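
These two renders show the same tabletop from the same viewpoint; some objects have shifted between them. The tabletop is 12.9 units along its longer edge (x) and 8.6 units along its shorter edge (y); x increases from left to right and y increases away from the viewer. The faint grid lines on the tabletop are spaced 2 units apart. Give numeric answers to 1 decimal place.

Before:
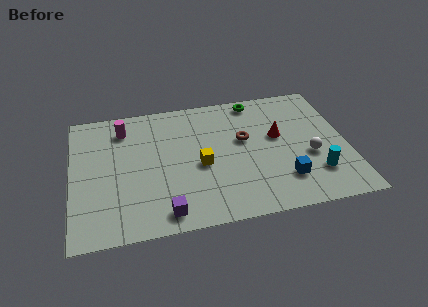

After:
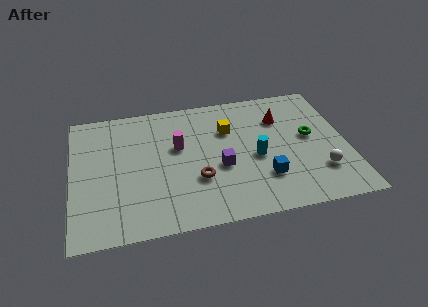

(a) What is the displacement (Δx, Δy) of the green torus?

(2.4, -3.0)

The green torus started near (8.8, 7.7) and ended near (11.2, 4.7).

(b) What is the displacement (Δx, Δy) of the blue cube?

(-0.9, 0.3)

The blue cube was at about (9.8, 2.1) and moved to about (8.9, 2.4).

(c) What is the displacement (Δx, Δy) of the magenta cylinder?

(2.5, -1.7)

The magenta cylinder started near (2.5, 6.9) and ended near (5.0, 5.2).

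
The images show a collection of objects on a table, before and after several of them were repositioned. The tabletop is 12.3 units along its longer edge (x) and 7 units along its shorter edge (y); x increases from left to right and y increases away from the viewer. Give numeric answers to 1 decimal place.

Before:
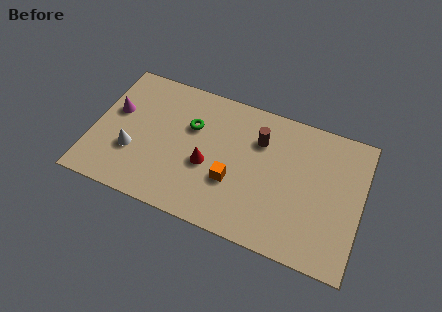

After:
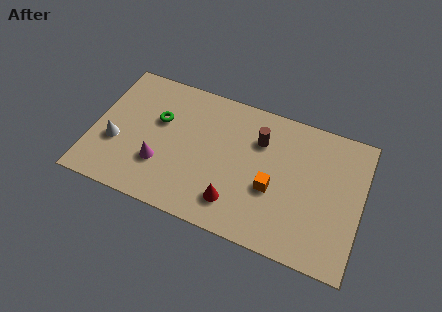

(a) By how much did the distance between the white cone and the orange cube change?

+2.6

Before: roughly 4.6 units apart; after: 7.2. That's 2.6 units further apart.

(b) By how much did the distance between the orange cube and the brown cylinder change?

-0.4

Before: roughly 2.7 units apart; after: 2.3. That's 0.4 units closer together.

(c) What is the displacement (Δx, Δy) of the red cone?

(1.4, -1.4)

From the two frames, the red cone sits at roughly (5.3, 2.9) before and (6.7, 1.5) after.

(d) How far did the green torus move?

1.5

The green torus moved from about (4.4, 4.6) to (2.9, 4.4), a distance of √(1.5² + 0.2²) ≈ 1.5.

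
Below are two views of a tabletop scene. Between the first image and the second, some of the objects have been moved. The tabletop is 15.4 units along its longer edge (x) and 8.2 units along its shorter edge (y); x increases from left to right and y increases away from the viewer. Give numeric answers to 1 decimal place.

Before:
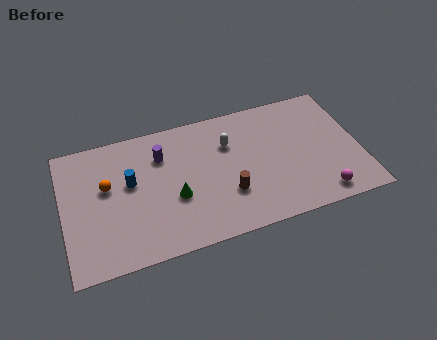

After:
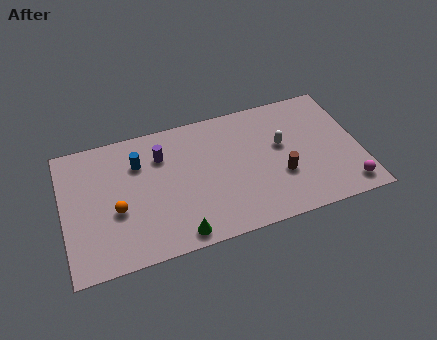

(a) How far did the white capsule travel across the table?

2.8

The white capsule was near (8.7, 5.7) before and (11.4, 4.8) after, so it travelled √(2.7² + 0.9²) ≈ 2.8 units.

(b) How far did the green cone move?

2.3

The green cone was near (5.7, 3.2) before and (5.7, 0.9) after, so it travelled √(0.0² + 2.3²) ≈ 2.3 units.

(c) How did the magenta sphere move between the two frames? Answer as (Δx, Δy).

(1.4, 0.1)

From the two frames, the magenta sphere sits at roughly (13.1, 1.1) before and (14.5, 1.2) after.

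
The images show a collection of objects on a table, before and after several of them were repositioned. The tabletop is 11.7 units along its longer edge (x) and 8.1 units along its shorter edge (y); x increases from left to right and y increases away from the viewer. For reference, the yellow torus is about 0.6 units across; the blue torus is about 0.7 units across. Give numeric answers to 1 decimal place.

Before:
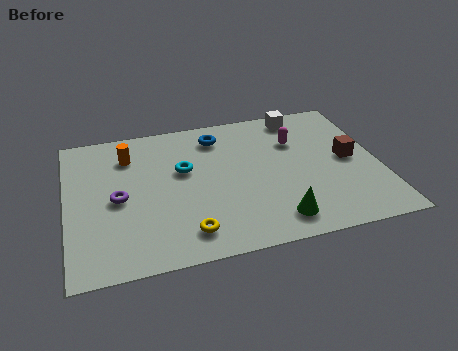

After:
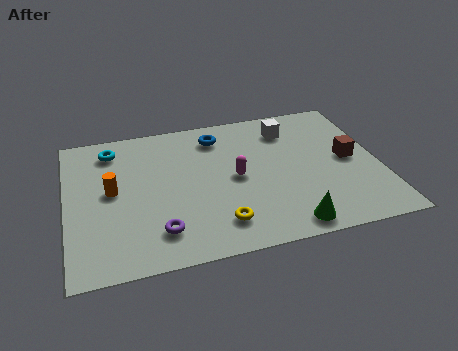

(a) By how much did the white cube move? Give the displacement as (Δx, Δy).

(-0.5, -0.7)

The white cube started near (9.0, 7.1) and ended near (8.5, 6.4).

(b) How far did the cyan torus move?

3.2

The cyan torus was near (4.4, 4.9) before and (1.8, 6.7) after, so it travelled √(2.6² + 1.8²) ≈ 3.2 units.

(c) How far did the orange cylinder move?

2.0

From (2.4, 6.2) to (1.7, 4.3), the orange cylinder covered √(0.7² + 1.9²) ≈ 2.0 units.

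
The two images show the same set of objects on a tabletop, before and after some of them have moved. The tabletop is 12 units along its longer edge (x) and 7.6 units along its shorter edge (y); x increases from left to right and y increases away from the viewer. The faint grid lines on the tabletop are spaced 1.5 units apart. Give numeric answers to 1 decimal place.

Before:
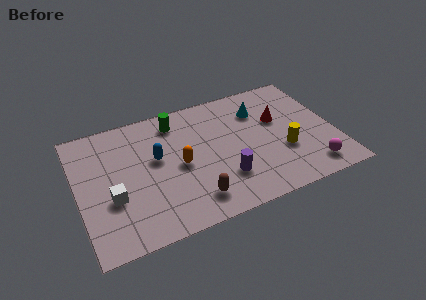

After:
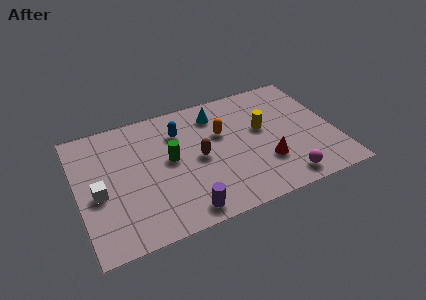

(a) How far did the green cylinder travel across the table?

2.3

From (4.8, 6.3) to (4.3, 4.1), the green cylinder covered √(0.5² + 2.2²) ≈ 2.3 units.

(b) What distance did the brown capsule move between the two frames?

2.4

From (5.1, 1.4) to (5.6, 3.7), the brown capsule covered √(0.5² + 2.3²) ≈ 2.4 units.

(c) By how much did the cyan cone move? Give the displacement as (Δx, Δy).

(-2.0, 0.5)

From the two frames, the cyan cone sits at roughly (8.7, 5.6) before and (6.7, 6.1) after.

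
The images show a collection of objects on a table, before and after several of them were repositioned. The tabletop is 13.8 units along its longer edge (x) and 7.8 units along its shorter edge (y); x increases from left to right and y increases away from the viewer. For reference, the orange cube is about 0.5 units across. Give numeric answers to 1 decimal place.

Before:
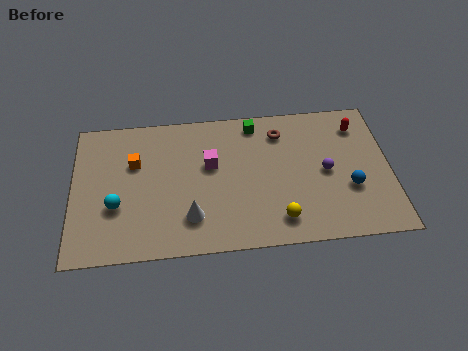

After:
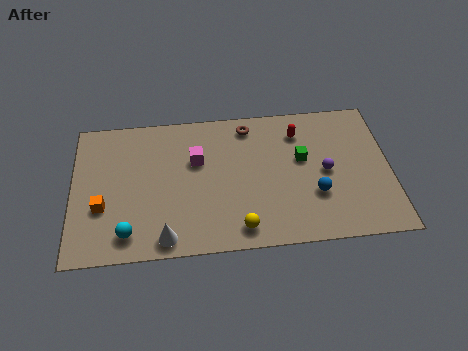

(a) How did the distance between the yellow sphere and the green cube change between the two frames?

-1.0

Before: roughly 5.5 units apart; after: 4.5. That's 1.0 units closer together.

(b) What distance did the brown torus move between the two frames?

1.5

The brown torus was near (9.1, 6.2) before and (7.7, 6.7) after, so it travelled √(1.4² + 0.5²) ≈ 1.5 units.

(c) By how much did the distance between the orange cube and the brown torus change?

+1.0

They were about 6.5 units apart before and 7.5 after — 1.0 units further apart.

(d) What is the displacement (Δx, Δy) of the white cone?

(-1.1, -1.0)

The white cone was at about (5.1, 1.9) and moved to about (4.0, 0.9).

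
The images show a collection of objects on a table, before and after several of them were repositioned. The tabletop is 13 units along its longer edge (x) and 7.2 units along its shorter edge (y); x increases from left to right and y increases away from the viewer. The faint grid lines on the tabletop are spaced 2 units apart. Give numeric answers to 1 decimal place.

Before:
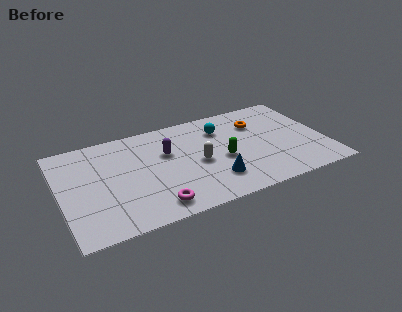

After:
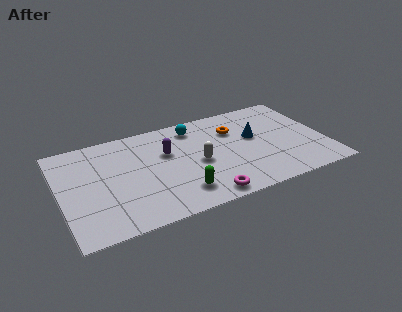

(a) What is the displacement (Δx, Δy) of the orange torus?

(-1.2, -0.1)

The orange torus was at about (9.9, 5.2) and moved to about (8.7, 5.1).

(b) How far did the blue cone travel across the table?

3.3

The blue cone was near (7.3, 1.8) before and (9.6, 4.2) after, so it travelled √(2.3² + 2.4²) ≈ 3.3 units.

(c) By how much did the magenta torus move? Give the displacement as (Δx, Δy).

(2.4, -0.3)

From the two frames, the magenta torus sits at roughly (4.3, 1.1) before and (6.7, 0.8) after.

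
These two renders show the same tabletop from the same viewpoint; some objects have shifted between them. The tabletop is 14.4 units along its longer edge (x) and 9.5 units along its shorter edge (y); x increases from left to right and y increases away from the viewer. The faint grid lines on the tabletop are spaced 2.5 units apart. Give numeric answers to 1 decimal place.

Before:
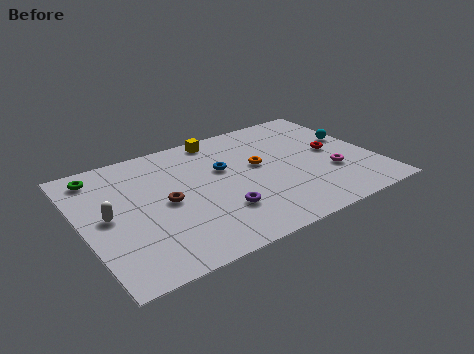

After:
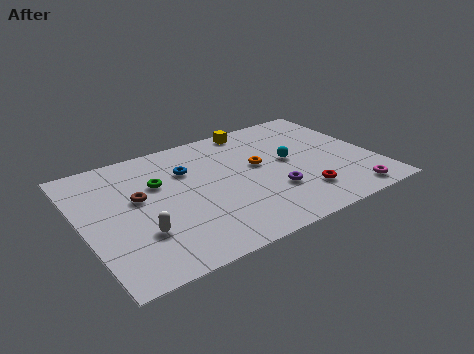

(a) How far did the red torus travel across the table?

3.4

The red torus was near (12.5, 4.9) before and (10.4, 2.2) after, so it travelled √(2.1² + 2.7²) ≈ 3.4 units.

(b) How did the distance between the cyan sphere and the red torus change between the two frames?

+1.6

Before: roughly 1.3 units apart; after: 2.9. That's 1.6 units further apart.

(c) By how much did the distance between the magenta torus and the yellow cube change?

+1.1

Before: roughly 7.2 units apart; after: 8.3. That's 1.1 units further apart.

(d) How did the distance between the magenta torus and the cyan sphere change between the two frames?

+1.8

They were about 2.8 units apart before and 4.6 after — 1.8 units further apart.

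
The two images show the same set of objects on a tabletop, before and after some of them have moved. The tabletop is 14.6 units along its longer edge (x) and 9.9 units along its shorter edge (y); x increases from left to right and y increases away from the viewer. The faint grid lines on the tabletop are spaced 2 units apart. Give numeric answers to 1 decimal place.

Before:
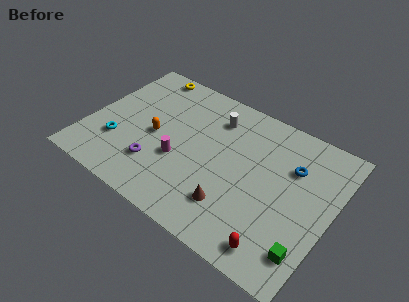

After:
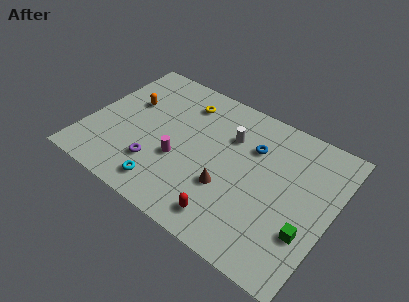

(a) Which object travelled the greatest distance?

the cyan torus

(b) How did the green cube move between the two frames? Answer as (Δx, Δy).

(-0.2, 1.1)

The green cube started near (13.7, 2.0) and ended near (13.5, 3.1).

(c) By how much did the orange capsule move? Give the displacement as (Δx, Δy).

(-1.9, 1.6)

The orange capsule started near (4.0, 4.6) and ended near (2.1, 6.2).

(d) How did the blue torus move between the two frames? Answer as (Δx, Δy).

(-2.4, 0.1)

From the two frames, the blue torus sits at roughly (12.0, 6.8) before and (9.6, 6.9) after.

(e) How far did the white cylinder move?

1.4

The white cylinder was near (7.1, 7.7) before and (8.2, 6.9) after, so it travelled √(1.1² + 0.8²) ≈ 1.4 units.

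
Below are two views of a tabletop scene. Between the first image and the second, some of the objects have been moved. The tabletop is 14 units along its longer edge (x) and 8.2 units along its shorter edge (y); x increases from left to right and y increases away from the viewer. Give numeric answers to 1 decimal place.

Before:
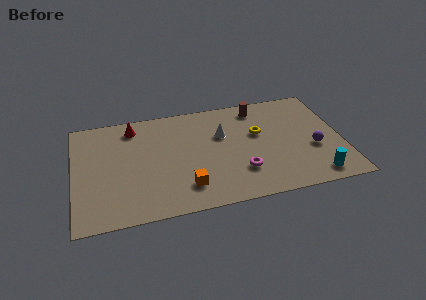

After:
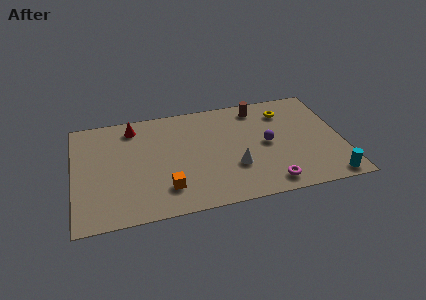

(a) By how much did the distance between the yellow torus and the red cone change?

+1.2

Before: roughly 6.8 units apart; after: 8.0. That's 1.2 units further apart.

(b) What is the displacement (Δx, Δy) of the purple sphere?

(-2.4, 0.9)

The purple sphere started near (12.5, 3.2) and ended near (10.1, 4.1).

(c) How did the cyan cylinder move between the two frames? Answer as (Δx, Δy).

(0.7, -0.3)

The cyan cylinder was at about (12.4, 1.1) and moved to about (13.1, 0.8).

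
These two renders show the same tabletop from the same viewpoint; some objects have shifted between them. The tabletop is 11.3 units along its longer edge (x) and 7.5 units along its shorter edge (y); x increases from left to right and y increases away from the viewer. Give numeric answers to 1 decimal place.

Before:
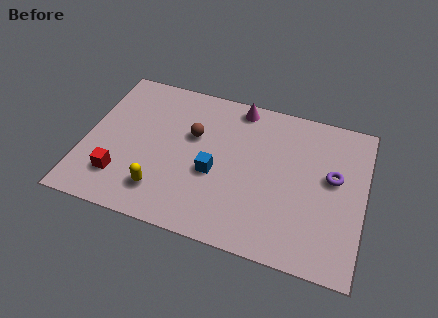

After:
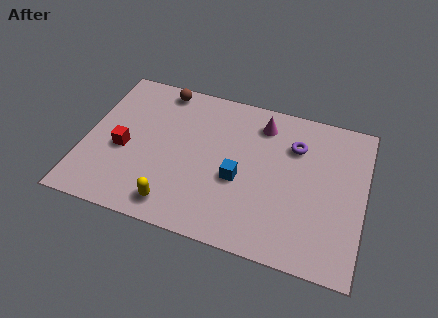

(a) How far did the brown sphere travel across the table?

2.5

From (4.3, 4.7) to (2.8, 6.7), the brown sphere covered √(1.5² + 2.0²) ≈ 2.5 units.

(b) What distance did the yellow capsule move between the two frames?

0.8

From (3.3, 1.6) to (3.9, 1.1), the yellow capsule covered √(0.6² + 0.5²) ≈ 0.8 units.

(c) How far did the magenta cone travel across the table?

1.2

The magenta cone moved from about (6.0, 6.7) to (7.0, 6.1), a distance of √(1.0² + 0.6²) ≈ 1.2.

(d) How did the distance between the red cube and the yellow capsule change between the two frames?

+1.4

Before: roughly 1.7 units apart; after: 3.1. That's 1.4 units further apart.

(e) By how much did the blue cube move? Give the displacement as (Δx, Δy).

(1.0, 0.0)

The blue cube started near (5.3, 3.1) and ended near (6.3, 3.1).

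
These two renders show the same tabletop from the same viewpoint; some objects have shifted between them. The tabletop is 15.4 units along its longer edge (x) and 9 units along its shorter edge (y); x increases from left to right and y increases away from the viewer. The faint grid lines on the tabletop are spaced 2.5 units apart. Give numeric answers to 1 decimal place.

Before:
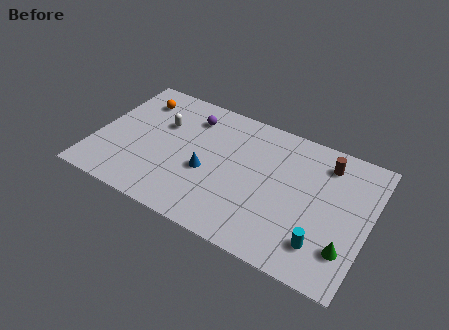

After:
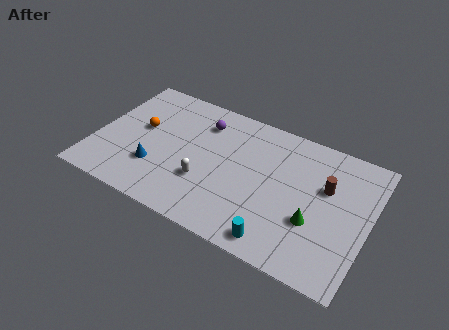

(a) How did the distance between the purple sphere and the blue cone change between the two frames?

+1.1

They were about 3.7 units apart before and 4.8 after — 1.1 units further apart.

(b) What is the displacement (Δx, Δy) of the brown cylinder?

(0.2, -1.6)

From the two frames, the brown cylinder sits at roughly (12.7, 7.3) before and (12.9, 5.7) after.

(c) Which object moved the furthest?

the white capsule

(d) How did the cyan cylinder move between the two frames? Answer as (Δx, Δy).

(-2.3, -0.9)

The cyan cylinder started near (13.1, 2.0) and ended near (10.8, 1.1).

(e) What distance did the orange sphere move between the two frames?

2.1

The orange sphere was near (1.9, 7.1) before and (2.4, 5.1) after, so it travelled √(0.5² + 2.0²) ≈ 2.1 units.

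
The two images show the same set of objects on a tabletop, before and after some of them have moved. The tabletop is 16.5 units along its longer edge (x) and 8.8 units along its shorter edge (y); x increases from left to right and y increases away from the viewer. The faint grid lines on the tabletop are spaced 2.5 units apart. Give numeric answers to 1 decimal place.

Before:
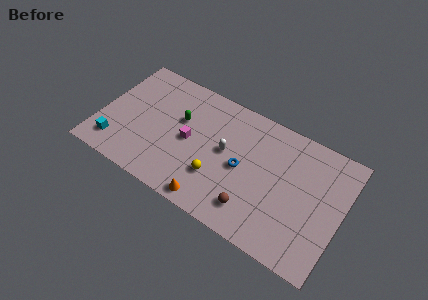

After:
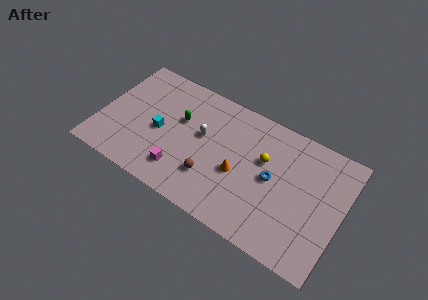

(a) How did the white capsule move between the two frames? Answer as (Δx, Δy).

(-1.7, 0.3)

The white capsule was at about (8.6, 4.8) and moved to about (6.9, 5.1).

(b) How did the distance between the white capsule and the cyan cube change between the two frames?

-4.8

Before: roughly 7.8 units apart; after: 3.0. That's 4.8 units closer together.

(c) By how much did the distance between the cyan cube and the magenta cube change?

-2.6

Before: roughly 5.4 units apart; after: 2.8. That's 2.6 units closer together.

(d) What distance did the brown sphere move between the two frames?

3.1

The brown sphere moved from about (10.9, 1.8) to (7.9, 2.5), a distance of √(3.0² + 0.7²) ≈ 3.1.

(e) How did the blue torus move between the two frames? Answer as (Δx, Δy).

(2.0, 0.3)

From the two frames, the blue torus sits at roughly (9.8, 4.2) before and (11.8, 4.5) after.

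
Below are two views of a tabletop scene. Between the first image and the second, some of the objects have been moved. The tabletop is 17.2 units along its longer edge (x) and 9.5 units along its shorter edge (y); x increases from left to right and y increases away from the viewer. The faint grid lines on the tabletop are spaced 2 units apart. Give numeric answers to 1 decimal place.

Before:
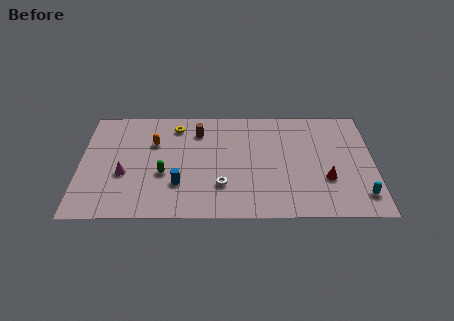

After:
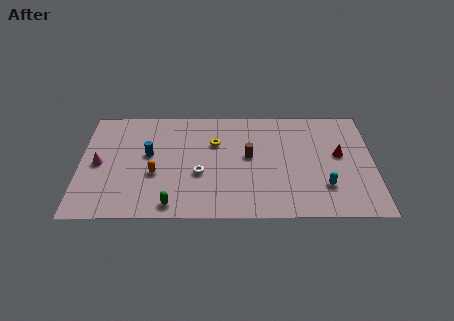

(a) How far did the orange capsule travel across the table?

2.7

The orange capsule was near (4.3, 6.4) before and (4.4, 3.7) after, so it travelled √(0.1² + 2.7²) ≈ 2.7 units.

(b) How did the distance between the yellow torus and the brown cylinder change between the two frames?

+0.9

Before: roughly 1.4 units apart; after: 2.3. That's 0.9 units further apart.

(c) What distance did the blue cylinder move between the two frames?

3.2

From (5.8, 2.8) to (4.0, 5.4), the blue cylinder covered √(1.8² + 2.6²) ≈ 3.2 units.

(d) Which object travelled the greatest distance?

the brown cylinder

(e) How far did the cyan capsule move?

2.2

The cyan capsule was near (16.4, 1.8) before and (14.3, 2.6) after, so it travelled √(2.1² + 0.8²) ≈ 2.2 units.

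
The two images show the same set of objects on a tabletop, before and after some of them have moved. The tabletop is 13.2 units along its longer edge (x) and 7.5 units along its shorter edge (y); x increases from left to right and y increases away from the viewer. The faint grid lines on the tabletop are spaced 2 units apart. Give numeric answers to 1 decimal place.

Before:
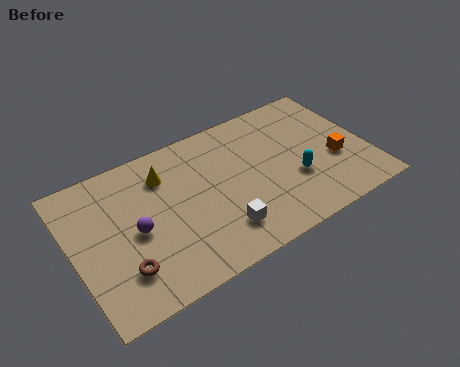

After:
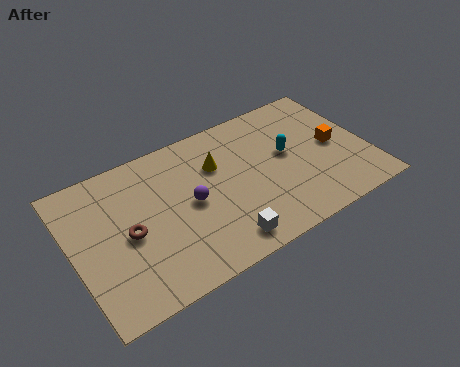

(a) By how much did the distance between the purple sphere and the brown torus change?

+1.0

The distance was about 1.8 in the first image and 2.8 in the second, so they moved 1.0 units further apart.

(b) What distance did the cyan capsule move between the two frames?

1.5

From (9.8, 2.7) to (9.7, 4.2), the cyan capsule covered √(0.1² + 1.5²) ≈ 1.5 units.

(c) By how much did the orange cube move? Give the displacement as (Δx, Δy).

(0.1, 0.8)

The orange cube started near (11.7, 2.9) and ended near (11.8, 3.7).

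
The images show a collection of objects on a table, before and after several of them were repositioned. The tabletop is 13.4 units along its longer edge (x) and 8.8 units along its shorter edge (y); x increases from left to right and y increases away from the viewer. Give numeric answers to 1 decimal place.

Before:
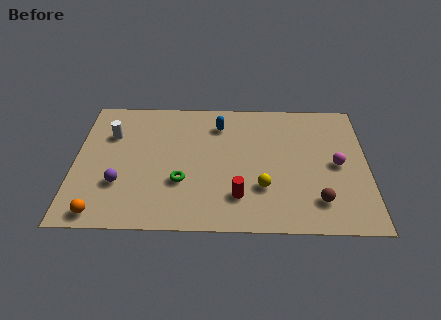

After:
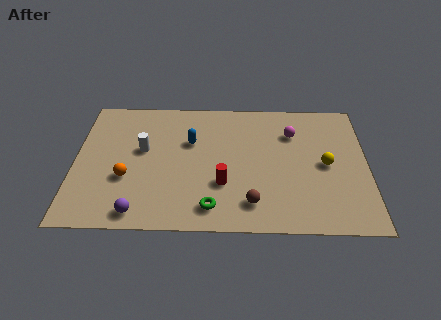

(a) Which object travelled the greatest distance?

the yellow sphere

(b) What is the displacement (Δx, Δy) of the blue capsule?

(-1.3, -1.2)

The blue capsule was at about (6.6, 6.9) and moved to about (5.3, 5.7).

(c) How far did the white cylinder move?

1.8

The white cylinder moved from about (1.6, 6.1) to (3.1, 5.1), a distance of √(1.5² + 1.0²) ≈ 1.8.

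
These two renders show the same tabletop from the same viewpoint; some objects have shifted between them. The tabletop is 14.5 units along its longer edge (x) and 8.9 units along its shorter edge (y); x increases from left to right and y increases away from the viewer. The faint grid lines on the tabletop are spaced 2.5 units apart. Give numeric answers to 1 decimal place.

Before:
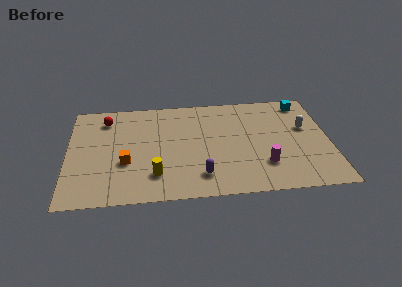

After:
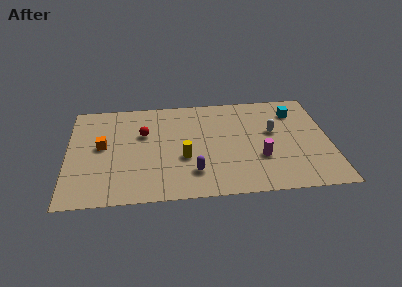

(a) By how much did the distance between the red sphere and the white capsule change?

-4.0

Before: roughly 11.2 units apart; after: 7.2. That's 4.0 units closer together.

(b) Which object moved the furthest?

the red sphere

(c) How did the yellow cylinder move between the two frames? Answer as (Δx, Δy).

(1.6, 1.3)

The yellow cylinder started near (4.8, 2.1) and ended near (6.4, 3.4).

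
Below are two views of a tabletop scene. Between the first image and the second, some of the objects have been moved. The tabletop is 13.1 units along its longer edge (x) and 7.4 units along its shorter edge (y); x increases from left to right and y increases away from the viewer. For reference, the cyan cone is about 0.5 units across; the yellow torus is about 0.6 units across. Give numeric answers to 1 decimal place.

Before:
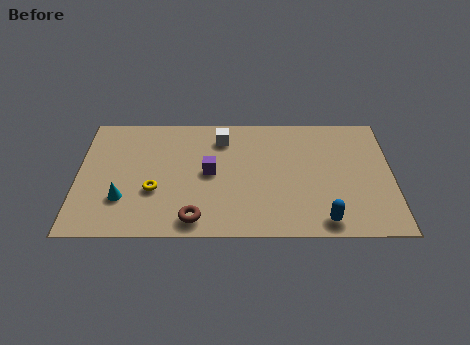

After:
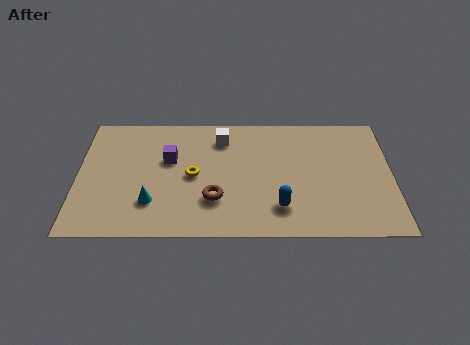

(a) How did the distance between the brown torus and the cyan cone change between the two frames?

-0.6

Before: roughly 3.2 units apart; after: 2.6. That's 0.6 units closer together.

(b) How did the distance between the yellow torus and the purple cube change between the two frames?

-1.1

They were about 2.5 units apart before and 1.4 after — 1.1 units closer together.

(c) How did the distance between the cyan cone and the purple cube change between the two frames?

-1.2

Before: roughly 3.9 units apart; after: 2.7. That's 1.2 units closer together.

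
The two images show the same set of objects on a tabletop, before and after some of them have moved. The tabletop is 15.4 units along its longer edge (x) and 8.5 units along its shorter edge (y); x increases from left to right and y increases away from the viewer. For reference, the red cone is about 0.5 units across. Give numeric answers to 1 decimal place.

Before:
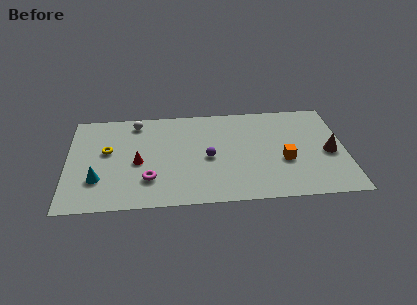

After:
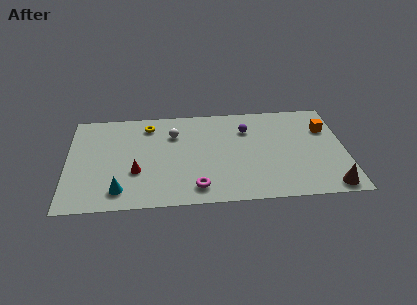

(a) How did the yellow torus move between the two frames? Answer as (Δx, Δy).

(2.3, 2.1)

From the two frames, the yellow torus sits at roughly (2.2, 4.9) before and (4.5, 7.0) after.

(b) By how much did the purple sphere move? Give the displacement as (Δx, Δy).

(2.2, 2.3)

From the two frames, the purple sphere sits at roughly (7.8, 3.9) before and (10.0, 6.2) after.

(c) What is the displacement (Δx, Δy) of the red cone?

(-0.1, -0.8)

The red cone was at about (3.9, 3.8) and moved to about (3.8, 3.0).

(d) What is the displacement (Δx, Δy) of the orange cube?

(2.4, 2.6)

The orange cube started near (12.0, 3.3) and ended near (14.4, 5.9).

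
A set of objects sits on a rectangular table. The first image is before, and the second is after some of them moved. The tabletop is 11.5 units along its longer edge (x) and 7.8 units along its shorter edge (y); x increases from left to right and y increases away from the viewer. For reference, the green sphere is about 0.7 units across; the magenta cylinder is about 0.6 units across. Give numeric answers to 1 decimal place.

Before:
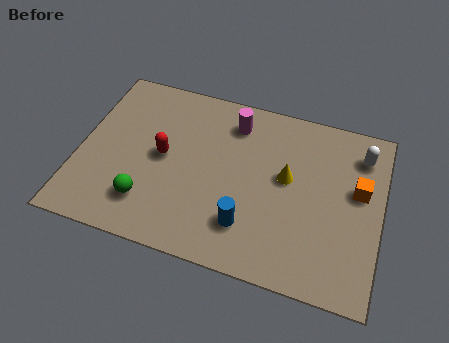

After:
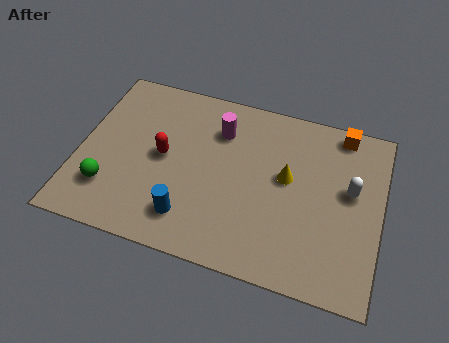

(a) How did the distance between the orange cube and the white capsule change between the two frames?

+0.9

They were about 1.6 units apart before and 2.5 after — 0.9 units further apart.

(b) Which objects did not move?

the yellow cone and the red capsule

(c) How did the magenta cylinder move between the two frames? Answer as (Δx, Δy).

(-0.5, -0.5)

From the two frames, the magenta cylinder sits at roughly (5.7, 6.3) before and (5.2, 5.8) after.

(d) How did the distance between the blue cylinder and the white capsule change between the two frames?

+0.7

The distance was about 5.9 in the first image and 6.6 in the second, so they moved 0.7 units further apart.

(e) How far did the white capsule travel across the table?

1.7

From (10.6, 6.2) to (10.3, 4.5), the white capsule covered √(0.3² + 1.7²) ≈ 1.7 units.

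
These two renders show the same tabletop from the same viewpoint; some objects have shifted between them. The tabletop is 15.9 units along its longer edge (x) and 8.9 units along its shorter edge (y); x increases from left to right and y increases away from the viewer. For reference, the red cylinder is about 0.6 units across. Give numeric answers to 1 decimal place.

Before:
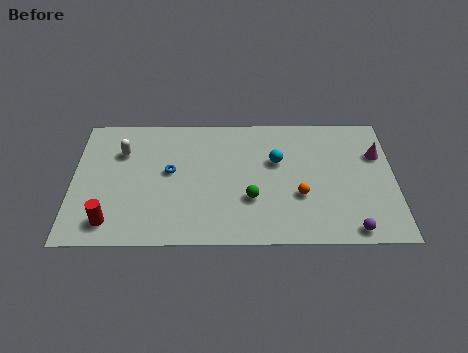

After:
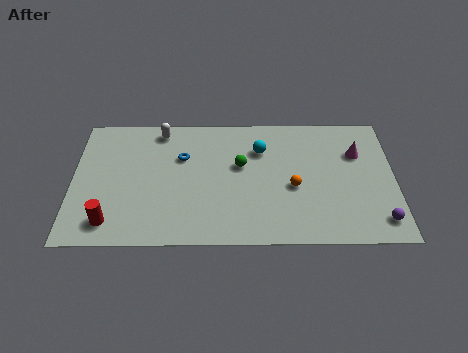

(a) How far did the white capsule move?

2.4

The white capsule was near (2.4, 6.3) before and (4.3, 7.8) after, so it travelled √(1.9² + 1.5²) ≈ 2.4 units.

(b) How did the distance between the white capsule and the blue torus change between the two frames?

-0.6

The distance was about 2.8 in the first image and 2.2 in the second, so they moved 0.6 units closer together.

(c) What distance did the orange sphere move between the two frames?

0.7

The orange sphere was near (11.2, 3.2) before and (10.9, 3.8) after, so it travelled √(0.3² + 0.6²) ≈ 0.7 units.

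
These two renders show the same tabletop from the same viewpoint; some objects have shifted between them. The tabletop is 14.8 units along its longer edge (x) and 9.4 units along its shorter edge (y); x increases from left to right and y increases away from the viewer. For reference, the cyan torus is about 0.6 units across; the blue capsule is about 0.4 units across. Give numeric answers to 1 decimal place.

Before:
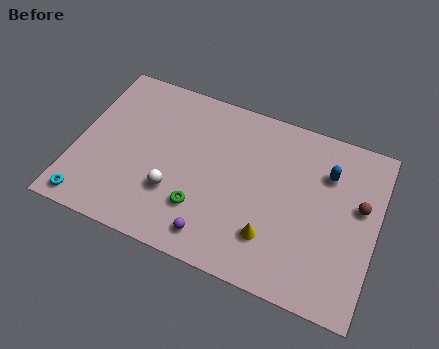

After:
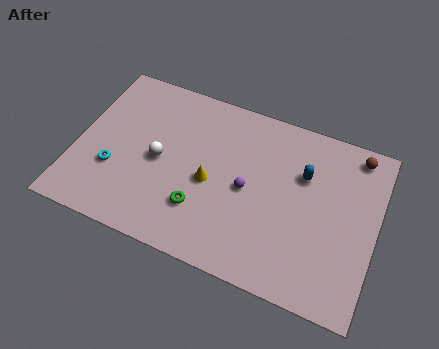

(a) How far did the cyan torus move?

2.4

From (1.0, 1.0) to (2.0, 3.2), the cyan torus covered √(1.0² + 2.2²) ≈ 2.4 units.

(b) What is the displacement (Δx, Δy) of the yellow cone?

(-3.2, 1.8)

The yellow cone was at about (9.9, 2.4) and moved to about (6.7, 4.2).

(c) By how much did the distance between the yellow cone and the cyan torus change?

-4.2

Before: roughly 9.0 units apart; after: 4.8. That's 4.2 units closer together.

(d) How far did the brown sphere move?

2.7

The brown sphere moved from about (13.9, 5.6) to (13.5, 8.3), a distance of √(0.4² + 2.7²) ≈ 2.7.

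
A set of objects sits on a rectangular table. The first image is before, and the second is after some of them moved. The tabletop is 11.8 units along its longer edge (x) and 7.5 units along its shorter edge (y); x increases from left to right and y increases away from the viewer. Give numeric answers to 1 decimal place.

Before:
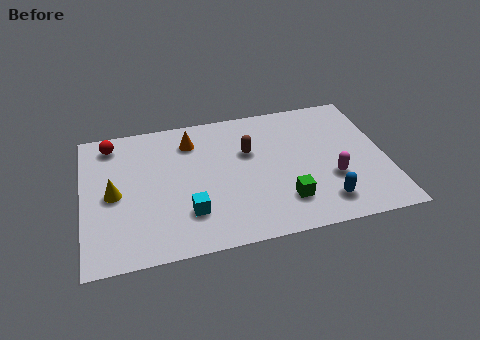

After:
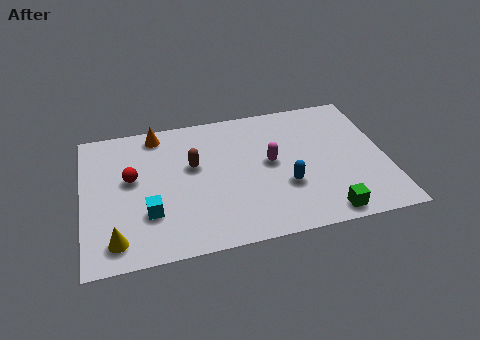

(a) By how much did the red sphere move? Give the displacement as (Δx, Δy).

(0.7, -2.1)

The red sphere was at about (1.2, 6.4) and moved to about (1.9, 4.3).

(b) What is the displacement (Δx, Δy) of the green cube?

(1.5, -1.0)

From the two frames, the green cube sits at roughly (7.7, 1.8) before and (9.2, 0.8) after.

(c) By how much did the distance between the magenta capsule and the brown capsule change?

-0.8

The distance was about 3.8 in the first image and 3.0 in the second, so they moved 0.8 units closer together.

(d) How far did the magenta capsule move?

2.7

The magenta capsule moved from about (9.6, 2.6) to (7.3, 4.0), a distance of √(2.3² + 1.4²) ≈ 2.7.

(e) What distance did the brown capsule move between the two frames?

2.2

The brown capsule was near (6.5, 4.8) before and (4.3, 4.5) after, so it travelled √(2.2² + 0.3²) ≈ 2.2 units.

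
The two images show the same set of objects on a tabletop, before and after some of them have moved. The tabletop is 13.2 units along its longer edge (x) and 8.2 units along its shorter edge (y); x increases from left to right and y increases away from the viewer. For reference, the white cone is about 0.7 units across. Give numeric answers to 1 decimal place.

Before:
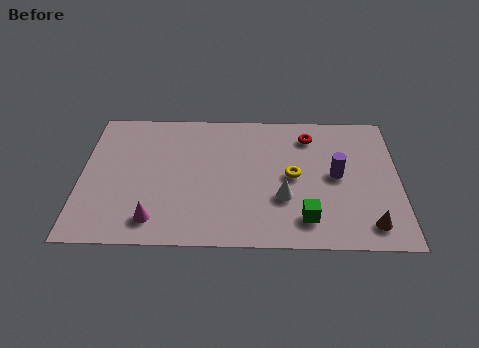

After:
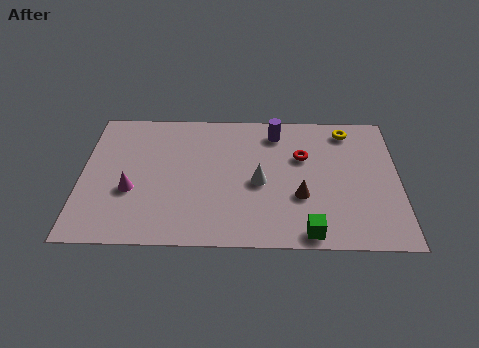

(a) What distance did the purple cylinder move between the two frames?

3.6

From (10.6, 4.2) to (8.1, 6.8), the purple cylinder covered √(2.5² + 2.6²) ≈ 3.6 units.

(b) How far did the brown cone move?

3.2

The brown cone moved from about (11.9, 1.3) to (9.1, 2.9), a distance of √(2.8² + 1.6²) ≈ 3.2.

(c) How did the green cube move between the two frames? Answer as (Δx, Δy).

(0.1, -0.8)

From the two frames, the green cube sits at roughly (9.3, 1.6) before and (9.4, 0.8) after.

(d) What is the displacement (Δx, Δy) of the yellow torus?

(2.3, 2.9)

The yellow torus started near (8.8, 4.1) and ended near (11.1, 7.0).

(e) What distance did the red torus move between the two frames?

1.3

The red torus was near (9.5, 6.6) before and (9.2, 5.3) after, so it travelled √(0.3² + 1.3²) ≈ 1.3 units.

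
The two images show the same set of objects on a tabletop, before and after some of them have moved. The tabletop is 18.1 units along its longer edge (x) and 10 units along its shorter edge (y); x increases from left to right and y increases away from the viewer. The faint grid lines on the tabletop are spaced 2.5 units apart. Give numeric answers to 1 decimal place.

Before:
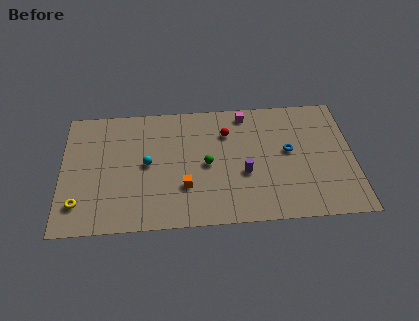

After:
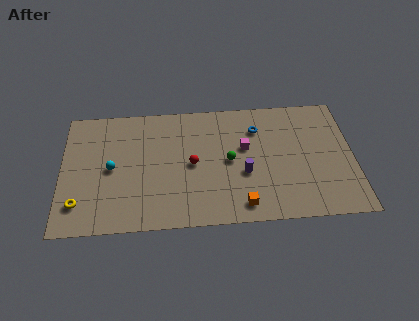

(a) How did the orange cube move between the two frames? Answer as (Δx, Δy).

(3.5, -1.7)

The orange cube started near (7.6, 3.1) and ended near (11.1, 1.4).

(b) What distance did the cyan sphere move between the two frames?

2.2

From (5.3, 5.1) to (3.1, 4.9), the cyan sphere covered √(2.2² + 0.2²) ≈ 2.2 units.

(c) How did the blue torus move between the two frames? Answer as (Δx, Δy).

(-1.9, 2.0)

The blue torus started near (14.1, 5.5) and ended near (12.2, 7.5).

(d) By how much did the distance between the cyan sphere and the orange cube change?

+5.7

They were about 3.0 units apart before and 8.7 after — 5.7 units further apart.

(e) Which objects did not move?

the purple cylinder and the yellow torus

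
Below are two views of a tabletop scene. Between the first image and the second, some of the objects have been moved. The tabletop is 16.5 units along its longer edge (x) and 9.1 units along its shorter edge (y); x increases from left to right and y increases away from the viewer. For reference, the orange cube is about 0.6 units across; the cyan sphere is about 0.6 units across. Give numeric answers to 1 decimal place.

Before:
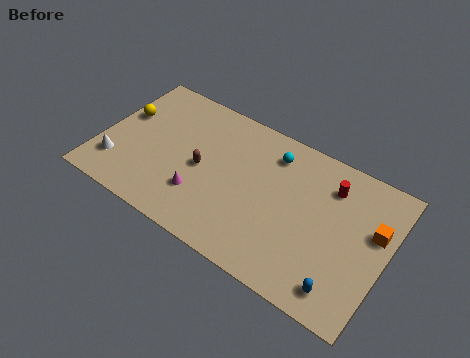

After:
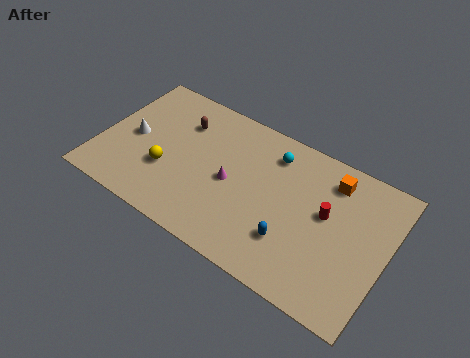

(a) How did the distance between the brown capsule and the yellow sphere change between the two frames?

-1.6

The distance was about 5.1 in the first image and 3.5 in the second, so they moved 1.6 units closer together.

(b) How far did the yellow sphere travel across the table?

3.8

From (1.0, 5.6) to (4.0, 3.2), the yellow sphere covered √(3.0² + 2.4²) ≈ 3.8 units.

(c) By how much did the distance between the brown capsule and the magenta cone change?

+2.4

They were about 1.7 units apart before and 4.1 after — 2.4 units further apart.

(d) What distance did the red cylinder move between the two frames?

1.8

From (13.0, 7.0) to (13.0, 5.2), the red cylinder covered √(0.0² + 1.8²) ≈ 1.8 units.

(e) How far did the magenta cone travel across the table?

2.3

From (6.1, 2.6) to (7.6, 4.3), the magenta cone covered √(1.5² + 1.7²) ≈ 2.3 units.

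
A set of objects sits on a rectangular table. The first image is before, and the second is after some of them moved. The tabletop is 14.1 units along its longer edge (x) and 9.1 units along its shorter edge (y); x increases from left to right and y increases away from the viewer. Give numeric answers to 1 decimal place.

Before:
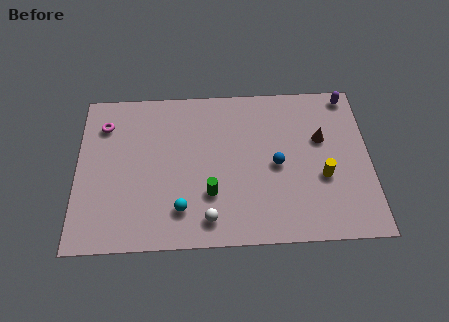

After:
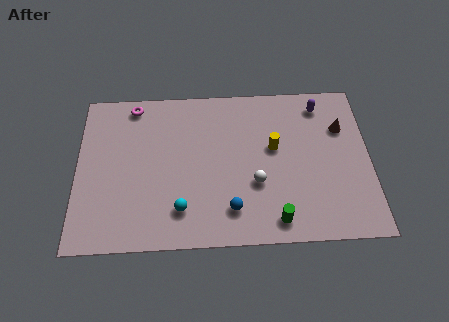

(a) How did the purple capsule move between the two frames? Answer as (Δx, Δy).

(-1.4, -0.5)

The purple capsule started near (13.2, 8.2) and ended near (11.8, 7.7).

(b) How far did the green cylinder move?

3.5

The green cylinder moved from about (6.4, 2.8) to (9.5, 1.2), a distance of √(3.1² + 1.6²) ≈ 3.5.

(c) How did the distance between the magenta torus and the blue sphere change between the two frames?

-0.9

The distance was about 8.7 in the first image and 7.8 in the second, so they moved 0.9 units closer together.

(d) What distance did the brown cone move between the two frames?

1.2

The brown cone moved from about (11.8, 5.7) to (12.8, 6.3), a distance of √(1.0² + 0.6²) ≈ 1.2.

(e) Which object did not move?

the cyan sphere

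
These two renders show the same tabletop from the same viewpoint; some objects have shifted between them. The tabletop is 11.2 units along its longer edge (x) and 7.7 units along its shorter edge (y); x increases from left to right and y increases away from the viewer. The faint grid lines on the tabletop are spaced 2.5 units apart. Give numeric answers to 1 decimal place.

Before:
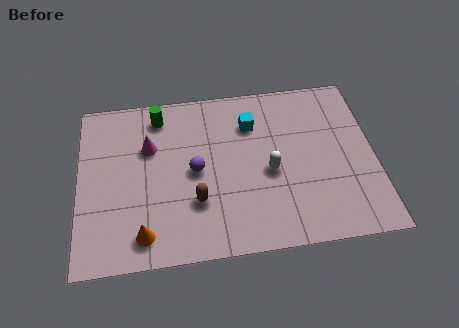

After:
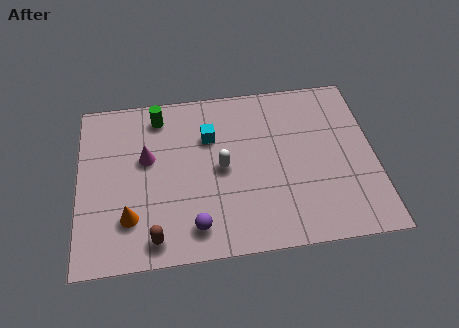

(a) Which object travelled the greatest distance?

the purple sphere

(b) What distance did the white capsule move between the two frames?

1.8

The white capsule moved from about (7.2, 3.4) to (5.4, 3.8), a distance of √(1.8² + 0.4²) ≈ 1.8.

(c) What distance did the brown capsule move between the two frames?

2.1

The brown capsule moved from about (4.4, 2.4) to (2.8, 1.0), a distance of √(1.6² + 1.4²) ≈ 2.1.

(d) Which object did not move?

the green cylinder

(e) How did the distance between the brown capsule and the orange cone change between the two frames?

-1.0

The distance was about 2.3 in the first image and 1.3 in the second, so they moved 1.0 units closer together.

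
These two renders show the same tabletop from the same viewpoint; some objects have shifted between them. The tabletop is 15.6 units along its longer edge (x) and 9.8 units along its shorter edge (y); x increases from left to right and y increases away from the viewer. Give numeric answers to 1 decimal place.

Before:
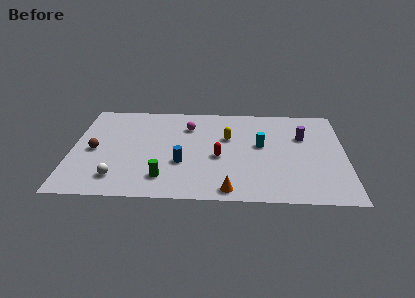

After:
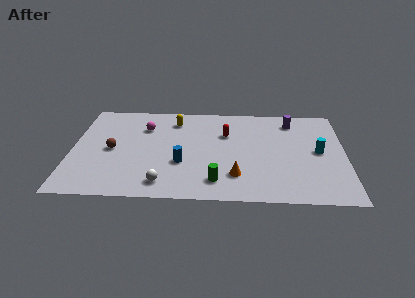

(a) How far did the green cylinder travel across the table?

3.0

The green cylinder moved from about (5.3, 2.0) to (8.3, 1.8), a distance of √(3.0² + 0.2²) ≈ 3.0.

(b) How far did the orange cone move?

1.5

From (9.0, 1.0) to (9.4, 2.4), the orange cone covered √(0.4² + 1.4²) ≈ 1.5 units.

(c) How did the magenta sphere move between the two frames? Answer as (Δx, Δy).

(-2.5, -0.2)

The magenta sphere was at about (6.6, 7.3) and moved to about (4.1, 7.1).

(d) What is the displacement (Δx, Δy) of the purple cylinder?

(-0.6, 1.6)

From the two frames, the purple cylinder sits at roughly (13.2, 6.5) before and (12.6, 8.1) after.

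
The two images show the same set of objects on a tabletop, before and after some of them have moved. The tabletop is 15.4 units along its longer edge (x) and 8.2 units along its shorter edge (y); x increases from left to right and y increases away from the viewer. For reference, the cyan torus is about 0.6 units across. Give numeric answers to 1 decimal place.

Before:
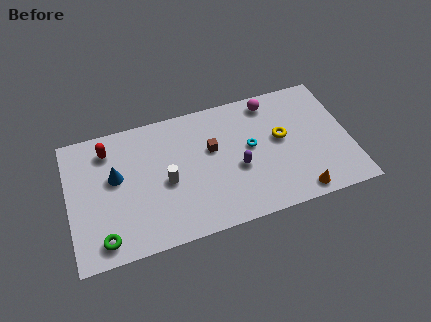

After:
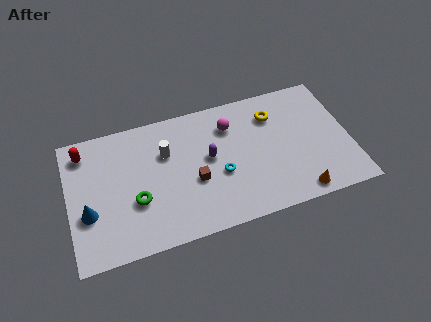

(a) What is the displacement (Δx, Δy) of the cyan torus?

(-1.8, -1.2)

The cyan torus started near (10.0, 4.5) and ended near (8.2, 3.3).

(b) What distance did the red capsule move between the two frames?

1.3

The red capsule moved from about (2.3, 6.6) to (1.0, 6.8), a distance of √(1.3² + 0.2²) ≈ 1.3.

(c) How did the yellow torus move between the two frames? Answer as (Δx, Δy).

(-0.3, 1.6)

From the two frames, the yellow torus sits at roughly (11.7, 4.6) before and (11.4, 6.2) after.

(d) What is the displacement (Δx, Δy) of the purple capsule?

(-1.5, 1.1)

From the two frames, the purple capsule sits at roughly (9.2, 3.4) before and (7.7, 4.5) after.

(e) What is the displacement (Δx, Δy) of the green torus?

(1.9, 1.8)

From the two frames, the green torus sits at roughly (1.7, 1.2) before and (3.6, 3.0) after.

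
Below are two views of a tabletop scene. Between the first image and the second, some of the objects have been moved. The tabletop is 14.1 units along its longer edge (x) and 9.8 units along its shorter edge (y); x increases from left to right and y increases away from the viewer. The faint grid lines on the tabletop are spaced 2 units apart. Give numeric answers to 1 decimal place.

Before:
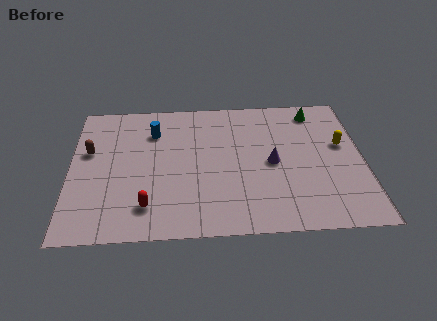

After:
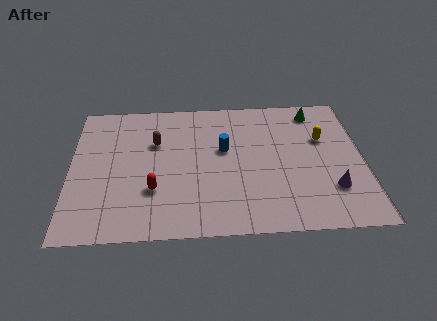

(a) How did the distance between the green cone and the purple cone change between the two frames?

+1.4

They were about 4.3 units apart before and 5.7 after — 1.4 units further apart.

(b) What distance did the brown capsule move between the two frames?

3.2

The brown capsule moved from about (0.9, 6.0) to (4.1, 6.5), a distance of √(3.2² + 0.5²) ≈ 3.2.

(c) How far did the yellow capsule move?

1.0

The yellow capsule moved from about (13.1, 5.8) to (12.2, 6.3), a distance of √(0.9² + 0.5²) ≈ 1.0.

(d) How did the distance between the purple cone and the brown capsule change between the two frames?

+0.3

They were about 8.9 units apart before and 9.2 after — 0.3 units further apart.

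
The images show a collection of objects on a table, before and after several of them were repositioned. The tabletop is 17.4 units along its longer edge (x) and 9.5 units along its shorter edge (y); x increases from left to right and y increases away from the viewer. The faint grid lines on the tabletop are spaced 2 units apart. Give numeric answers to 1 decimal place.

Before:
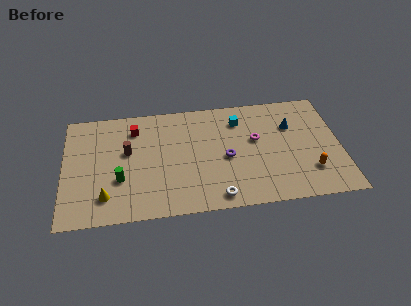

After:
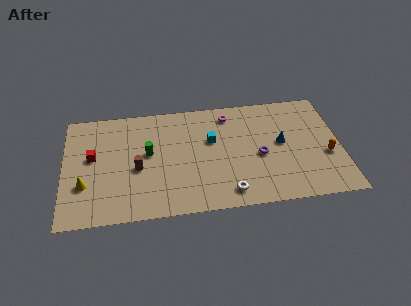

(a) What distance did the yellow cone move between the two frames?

1.7

The yellow cone moved from about (2.6, 2.0) to (1.3, 3.1), a distance of √(1.3² + 1.1²) ≈ 1.7.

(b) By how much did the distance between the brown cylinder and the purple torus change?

+1.4

They were about 6.3 units apart before and 7.7 after — 1.4 units further apart.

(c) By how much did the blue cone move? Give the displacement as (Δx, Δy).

(-0.7, -1.4)

The blue cone was at about (14.4, 6.5) and moved to about (13.7, 5.1).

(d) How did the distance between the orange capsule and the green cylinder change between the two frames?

-0.6

They were about 11.9 units apart before and 11.3 after — 0.6 units closer together.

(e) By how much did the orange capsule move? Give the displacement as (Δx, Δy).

(1.1, 1.2)

The orange capsule started near (15.4, 2.5) and ended near (16.5, 3.7).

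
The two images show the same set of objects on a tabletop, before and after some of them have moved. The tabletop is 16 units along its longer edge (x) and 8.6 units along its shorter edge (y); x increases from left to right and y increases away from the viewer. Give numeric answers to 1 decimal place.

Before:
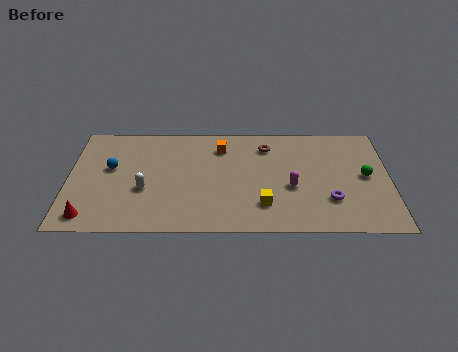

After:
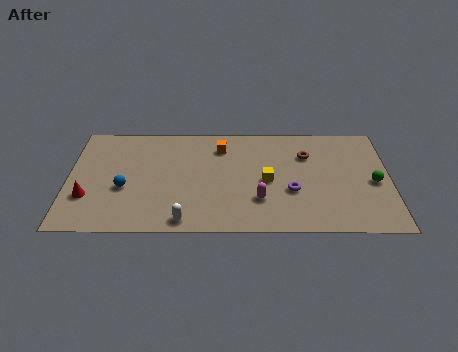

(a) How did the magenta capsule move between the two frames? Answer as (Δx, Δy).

(-1.6, -1.0)

The magenta capsule was at about (11.1, 3.5) and moved to about (9.5, 2.5).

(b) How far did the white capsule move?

3.1

From (3.8, 3.3) to (5.8, 0.9), the white capsule covered √(2.0² + 2.4²) ≈ 3.1 units.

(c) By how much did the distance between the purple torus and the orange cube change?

-1.9

The distance was about 6.8 in the first image and 4.9 in the second, so they moved 1.9 units closer together.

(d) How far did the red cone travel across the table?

1.5

From (1.1, 1.2) to (1.0, 2.7), the red cone covered √(0.1² + 1.5²) ≈ 1.5 units.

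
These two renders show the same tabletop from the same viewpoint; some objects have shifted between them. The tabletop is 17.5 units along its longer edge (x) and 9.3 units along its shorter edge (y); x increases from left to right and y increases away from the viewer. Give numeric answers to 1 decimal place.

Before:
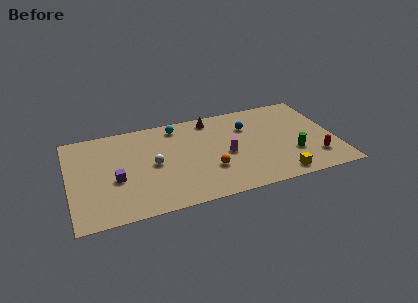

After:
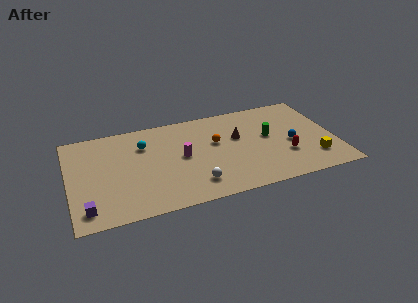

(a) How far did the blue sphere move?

3.7

The blue sphere was near (11.9, 6.6) before and (14.6, 4.1) after, so it travelled √(2.7² + 2.5²) ≈ 3.7 units.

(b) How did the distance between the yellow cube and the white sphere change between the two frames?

-0.8

The distance was about 8.7 in the first image and 7.9 in the second, so they moved 0.8 units closer together.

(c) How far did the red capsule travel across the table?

2.1

The red capsule moved from about (16.0, 2.2) to (14.1, 3.0), a distance of √(1.9² + 0.8²) ≈ 2.1.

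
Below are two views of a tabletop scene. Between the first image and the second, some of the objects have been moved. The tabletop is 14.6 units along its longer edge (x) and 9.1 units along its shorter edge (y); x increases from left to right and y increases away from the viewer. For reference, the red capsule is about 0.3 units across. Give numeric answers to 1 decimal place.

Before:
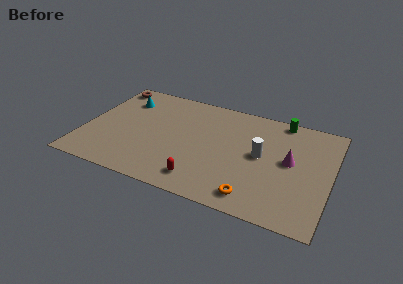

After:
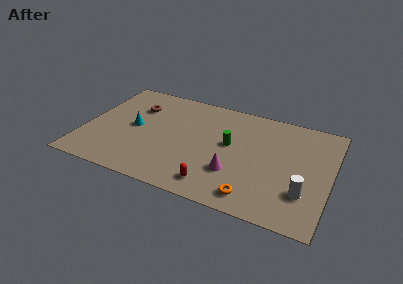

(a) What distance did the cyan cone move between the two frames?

2.5

The cyan cone moved from about (2.0, 6.9) to (2.9, 4.6), a distance of √(0.9² + 2.3²) ≈ 2.5.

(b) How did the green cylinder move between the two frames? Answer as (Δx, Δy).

(-2.8, -3.2)

The green cylinder was at about (11.4, 8.3) and moved to about (8.6, 5.1).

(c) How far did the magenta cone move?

3.7

The magenta cone was near (12.2, 4.9) before and (9.1, 2.8) after, so it travelled √(3.1² + 2.1²) ≈ 3.7 units.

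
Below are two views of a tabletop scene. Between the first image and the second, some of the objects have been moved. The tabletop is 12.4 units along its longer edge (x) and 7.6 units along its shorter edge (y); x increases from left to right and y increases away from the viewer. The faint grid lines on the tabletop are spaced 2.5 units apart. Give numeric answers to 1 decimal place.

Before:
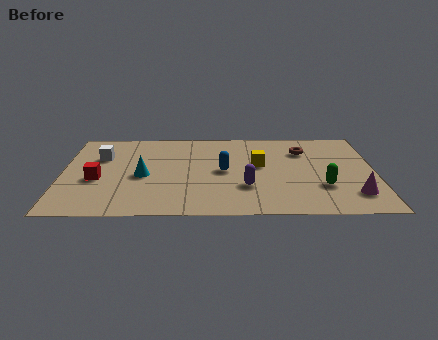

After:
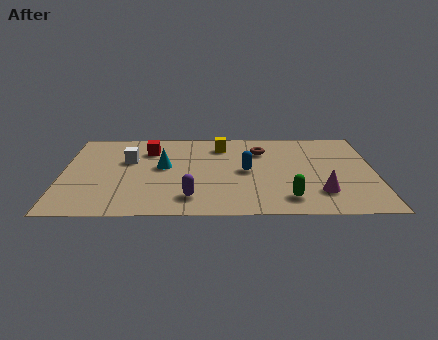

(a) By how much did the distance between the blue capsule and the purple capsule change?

+1.5

They were about 1.7 units apart before and 3.2 after — 1.5 units further apart.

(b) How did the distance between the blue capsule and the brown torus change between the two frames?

-1.8

Before: roughly 3.7 units apart; after: 1.9. That's 1.8 units closer together.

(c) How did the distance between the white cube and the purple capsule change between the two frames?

-2.3

Before: roughly 6.4 units apart; after: 4.1. That's 2.3 units closer together.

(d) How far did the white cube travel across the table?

1.1

The white cube was near (1.5, 5.1) before and (2.6, 4.8) after, so it travelled √(1.1² + 0.3²) ≈ 1.1 units.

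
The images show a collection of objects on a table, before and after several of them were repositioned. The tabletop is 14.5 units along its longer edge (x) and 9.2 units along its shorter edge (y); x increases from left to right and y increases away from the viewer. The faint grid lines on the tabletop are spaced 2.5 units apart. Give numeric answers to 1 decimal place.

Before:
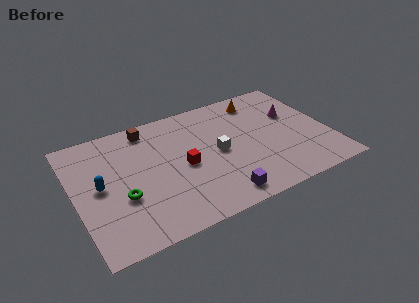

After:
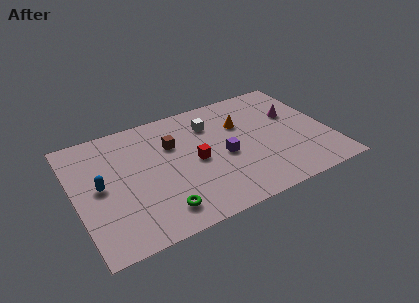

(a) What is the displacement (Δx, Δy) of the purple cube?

(0.7, 2.9)

The purple cube started near (7.7, 1.2) and ended near (8.4, 4.1).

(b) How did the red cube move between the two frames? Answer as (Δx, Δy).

(0.7, 0.1)

The red cube was at about (6.1, 4.3) and moved to about (6.8, 4.4).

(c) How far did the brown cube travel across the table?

2.2

The brown cube moved from about (4.5, 8.0) to (5.7, 6.2), a distance of √(1.2² + 1.8²) ≈ 2.2.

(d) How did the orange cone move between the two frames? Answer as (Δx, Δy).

(-1.3, -1.5)

From the two frames, the orange cone sits at roughly (11.0, 7.7) before and (9.7, 6.2) after.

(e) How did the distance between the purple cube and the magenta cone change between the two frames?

-2.2

Before: roughly 6.8 units apart; after: 4.6. That's 2.2 units closer together.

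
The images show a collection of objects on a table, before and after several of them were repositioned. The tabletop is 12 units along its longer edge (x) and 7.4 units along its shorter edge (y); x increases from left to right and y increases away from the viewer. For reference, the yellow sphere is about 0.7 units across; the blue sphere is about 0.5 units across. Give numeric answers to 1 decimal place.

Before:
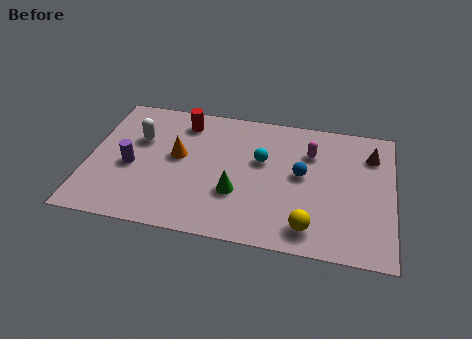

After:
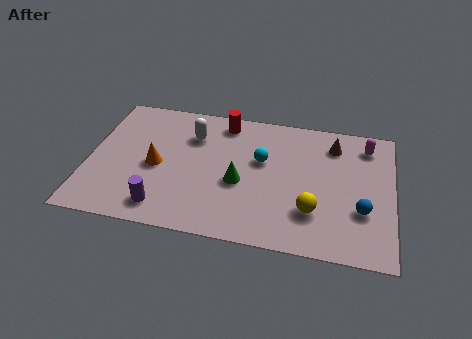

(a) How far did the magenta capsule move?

2.3

From (8.7, 5.3) to (10.9, 6.1), the magenta capsule covered √(2.2² + 0.8²) ≈ 2.3 units.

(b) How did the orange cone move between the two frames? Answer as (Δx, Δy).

(-0.8, -0.7)

The orange cone started near (3.5, 4.1) and ended near (2.7, 3.4).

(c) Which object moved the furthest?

the blue sphere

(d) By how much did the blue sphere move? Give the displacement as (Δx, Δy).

(2.4, -1.5)

The blue sphere started near (8.4, 4.0) and ended near (10.8, 2.5).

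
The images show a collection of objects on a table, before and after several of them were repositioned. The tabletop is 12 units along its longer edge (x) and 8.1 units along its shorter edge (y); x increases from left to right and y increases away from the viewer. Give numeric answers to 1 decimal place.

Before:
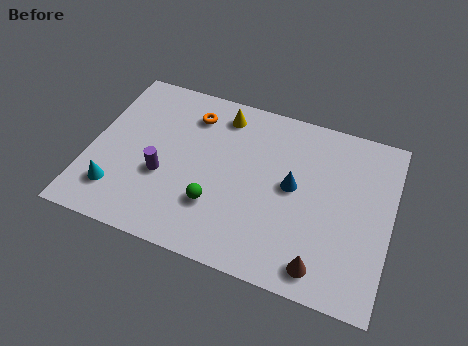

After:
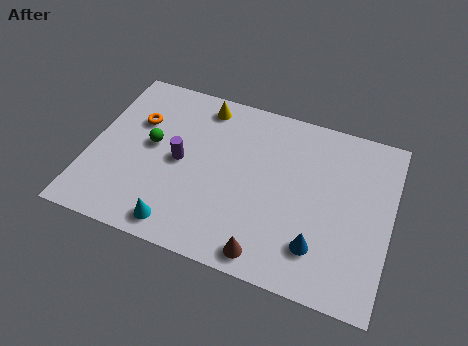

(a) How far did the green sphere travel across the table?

3.4

The green sphere was near (5.2, 2.4) before and (2.4, 4.4) after, so it travelled √(2.8² + 2.0²) ≈ 3.4 units.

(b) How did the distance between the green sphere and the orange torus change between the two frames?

-3.0

The distance was about 4.2 in the first image and 1.2 in the second, so they moved 3.0 units closer together.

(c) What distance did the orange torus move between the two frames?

2.3

The orange torus moved from about (3.8, 6.4) to (1.7, 5.4), a distance of √(2.1² + 1.0²) ≈ 2.3.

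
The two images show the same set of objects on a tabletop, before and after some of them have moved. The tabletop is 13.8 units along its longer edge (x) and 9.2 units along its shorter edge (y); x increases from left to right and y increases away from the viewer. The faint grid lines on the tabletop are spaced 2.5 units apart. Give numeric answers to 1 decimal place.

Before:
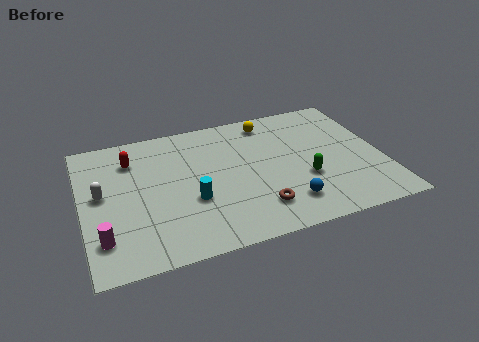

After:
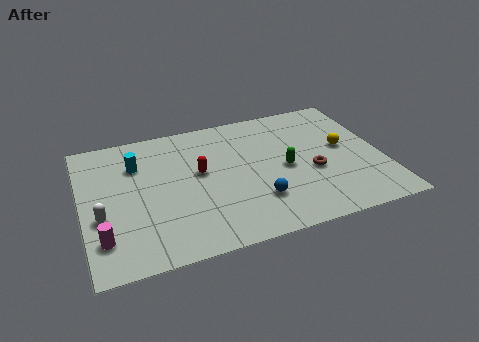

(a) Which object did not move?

the magenta cylinder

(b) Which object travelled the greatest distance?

the yellow sphere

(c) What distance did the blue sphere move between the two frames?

1.4

The blue sphere moved from about (9.1, 1.9) to (7.8, 2.5), a distance of √(1.3² + 0.6²) ≈ 1.4.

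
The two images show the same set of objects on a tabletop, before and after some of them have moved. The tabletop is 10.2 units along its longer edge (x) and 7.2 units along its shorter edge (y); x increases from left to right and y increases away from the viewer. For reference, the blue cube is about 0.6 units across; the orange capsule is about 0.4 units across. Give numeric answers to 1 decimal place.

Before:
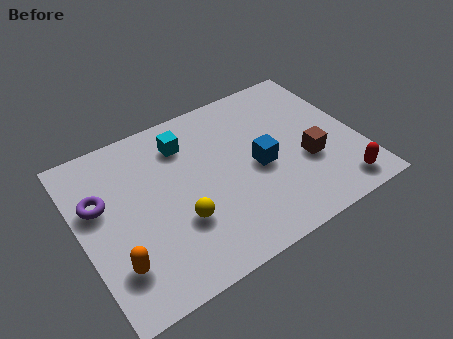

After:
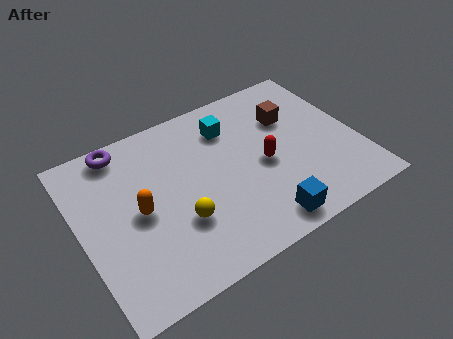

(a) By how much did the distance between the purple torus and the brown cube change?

-1.3

The distance was about 7.6 in the first image and 6.3 in the second, so they moved 1.3 units closer together.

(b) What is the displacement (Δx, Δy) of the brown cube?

(-0.2, 2.2)

The brown cube started near (8.2, 2.7) and ended near (8.0, 4.9).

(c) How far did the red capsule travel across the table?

3.3

The red capsule was near (9.1, 1.0) before and (6.7, 3.3) after, so it travelled √(2.4² + 2.3²) ≈ 3.3 units.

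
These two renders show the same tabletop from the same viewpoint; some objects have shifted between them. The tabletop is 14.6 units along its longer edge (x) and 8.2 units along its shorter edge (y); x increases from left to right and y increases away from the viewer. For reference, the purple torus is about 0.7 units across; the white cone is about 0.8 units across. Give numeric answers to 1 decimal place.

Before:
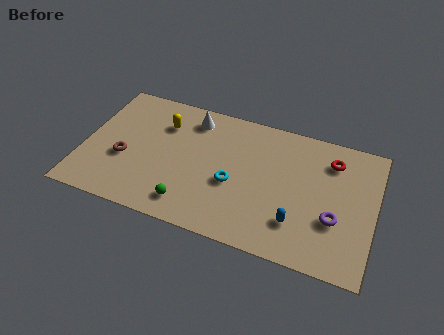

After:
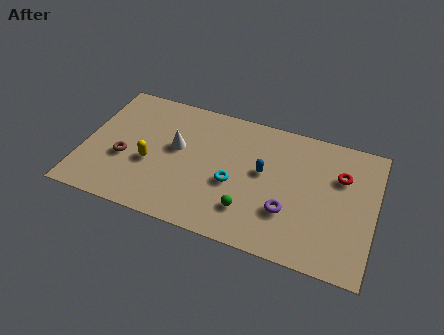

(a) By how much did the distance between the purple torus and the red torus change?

+0.3

Before: roughly 3.5 units apart; after: 3.8. That's 0.3 units further apart.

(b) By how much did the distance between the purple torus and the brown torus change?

-2.3

They were about 10.6 units apart before and 8.3 after — 2.3 units closer together.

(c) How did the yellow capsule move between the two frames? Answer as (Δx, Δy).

(-0.4, -2.7)

The yellow capsule started near (3.8, 6.0) and ended near (3.4, 3.3).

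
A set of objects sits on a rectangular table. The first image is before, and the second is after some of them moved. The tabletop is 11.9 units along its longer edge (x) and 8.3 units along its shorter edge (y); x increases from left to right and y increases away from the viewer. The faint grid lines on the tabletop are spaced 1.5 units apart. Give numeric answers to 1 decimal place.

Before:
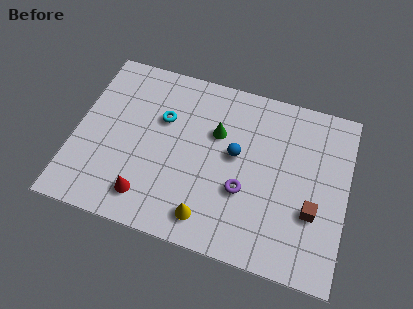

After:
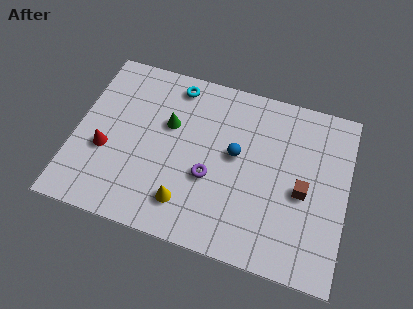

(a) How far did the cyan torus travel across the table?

1.8

From (3.7, 5.4) to (4.1, 7.2), the cyan torus covered √(0.4² + 1.8²) ≈ 1.8 units.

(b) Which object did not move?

the blue sphere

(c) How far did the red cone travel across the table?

2.6

From (3.4, 1.5) to (1.4, 3.2), the red cone covered √(2.0² + 1.7²) ≈ 2.6 units.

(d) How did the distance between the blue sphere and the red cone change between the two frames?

+1.0

The distance was about 4.8 in the first image and 5.8 in the second, so they moved 1.0 units further apart.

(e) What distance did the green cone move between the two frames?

2.1

The green cone was near (6.1, 5.4) before and (4.0, 5.2) after, so it travelled √(2.1² + 0.2²) ≈ 2.1 units.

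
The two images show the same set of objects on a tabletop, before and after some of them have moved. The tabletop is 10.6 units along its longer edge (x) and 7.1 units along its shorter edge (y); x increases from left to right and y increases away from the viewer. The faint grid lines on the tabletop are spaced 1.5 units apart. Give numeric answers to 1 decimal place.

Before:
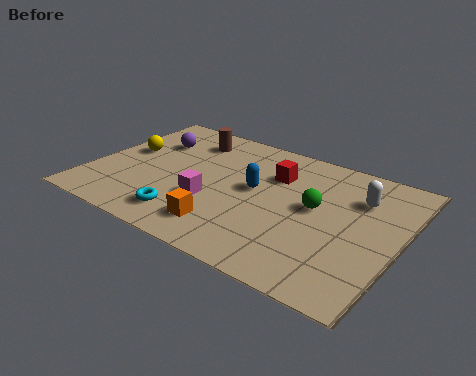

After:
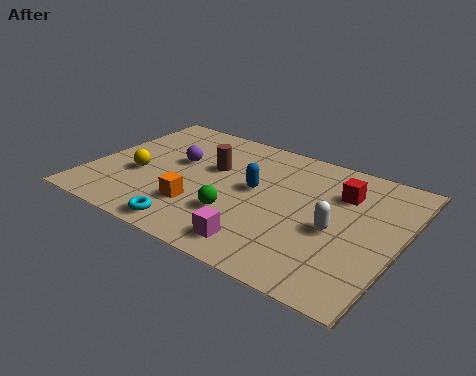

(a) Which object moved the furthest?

the green sphere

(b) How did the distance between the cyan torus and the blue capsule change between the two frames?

+0.3

The distance was about 3.2 in the first image and 3.5 in the second, so they moved 0.3 units further apart.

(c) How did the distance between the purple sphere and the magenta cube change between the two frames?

+1.1

Before: roughly 3.6 units apart; after: 4.7. That's 1.1 units further apart.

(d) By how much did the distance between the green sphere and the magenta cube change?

-2.2

The distance was about 3.7 in the first image and 1.5 in the second, so they moved 2.2 units closer together.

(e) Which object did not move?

the blue capsule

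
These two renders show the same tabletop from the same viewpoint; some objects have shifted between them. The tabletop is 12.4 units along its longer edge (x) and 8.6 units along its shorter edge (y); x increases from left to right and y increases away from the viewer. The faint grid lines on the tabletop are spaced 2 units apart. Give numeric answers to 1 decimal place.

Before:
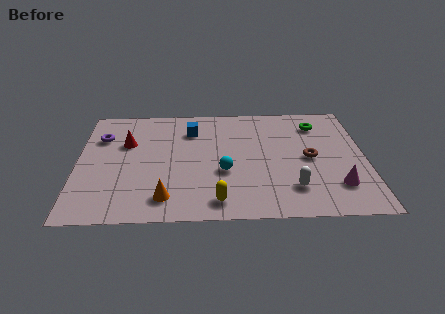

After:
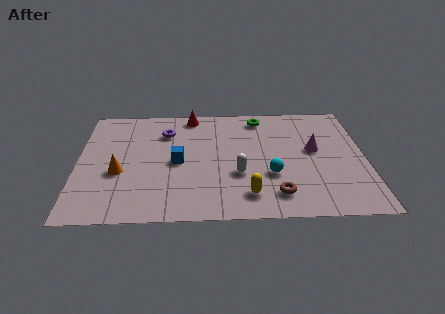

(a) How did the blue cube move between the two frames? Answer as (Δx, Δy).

(-0.6, -2.4)

The blue cube was at about (4.9, 6.5) and moved to about (4.3, 4.1).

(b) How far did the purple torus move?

2.8

The purple torus moved from about (1.0, 6.1) to (3.8, 6.4), a distance of √(2.8² + 0.3²) ≈ 2.8.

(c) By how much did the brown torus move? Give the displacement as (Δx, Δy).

(-1.5, -2.6)

The brown torus was at about (10.0, 4.2) and moved to about (8.5, 1.6).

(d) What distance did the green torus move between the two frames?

2.6

From (10.4, 6.8) to (7.9, 7.4), the green torus covered √(2.5² + 0.6²) ≈ 2.6 units.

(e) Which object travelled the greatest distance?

the red cone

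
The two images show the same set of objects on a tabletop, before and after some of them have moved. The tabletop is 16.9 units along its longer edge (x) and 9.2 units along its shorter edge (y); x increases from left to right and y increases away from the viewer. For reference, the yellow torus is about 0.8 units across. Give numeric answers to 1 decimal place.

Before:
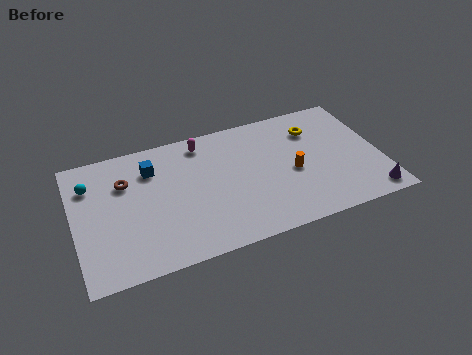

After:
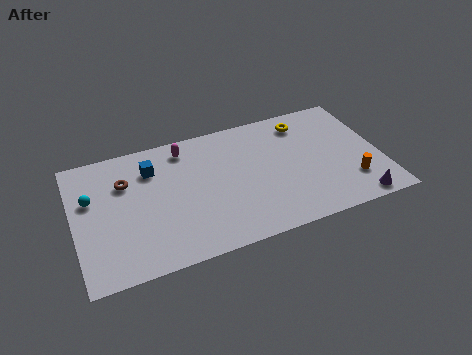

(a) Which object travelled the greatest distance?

the orange cylinder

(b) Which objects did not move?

the blue cube and the brown torus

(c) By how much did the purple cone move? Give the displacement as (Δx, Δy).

(-0.8, -0.2)

The purple cone started near (16.0, 1.1) and ended near (15.2, 0.9).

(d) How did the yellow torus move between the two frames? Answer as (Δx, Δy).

(-0.5, 0.7)

The yellow torus started near (13.5, 6.9) and ended near (13.0, 7.6).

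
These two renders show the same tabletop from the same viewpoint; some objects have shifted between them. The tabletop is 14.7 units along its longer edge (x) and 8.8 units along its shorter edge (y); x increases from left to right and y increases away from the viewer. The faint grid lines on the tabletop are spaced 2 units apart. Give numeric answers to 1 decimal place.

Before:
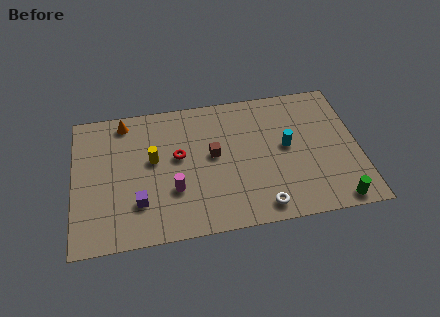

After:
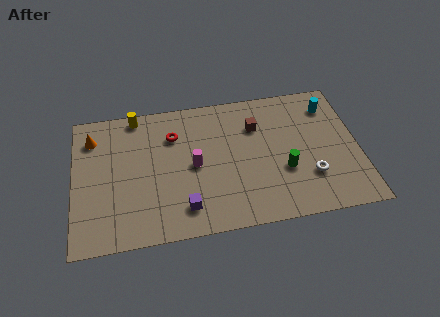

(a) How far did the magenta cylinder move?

1.8

The magenta cylinder moved from about (5.1, 2.9) to (6.2, 4.3), a distance of √(1.1² + 1.4²) ≈ 1.8.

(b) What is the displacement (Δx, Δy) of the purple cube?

(2.3, -0.7)

From the two frames, the purple cube sits at roughly (3.3, 2.4) before and (5.6, 1.7) after.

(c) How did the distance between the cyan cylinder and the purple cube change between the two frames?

+1.4

The distance was about 8.0 in the first image and 9.4 in the second, so they moved 1.4 units further apart.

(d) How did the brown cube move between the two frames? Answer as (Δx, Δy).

(2.3, 1.5)

The brown cube started near (7.2, 4.8) and ended near (9.5, 6.3).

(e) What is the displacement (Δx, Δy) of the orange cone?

(-1.7, -0.8)

The orange cone was at about (2.7, 7.7) and moved to about (1.0, 6.9).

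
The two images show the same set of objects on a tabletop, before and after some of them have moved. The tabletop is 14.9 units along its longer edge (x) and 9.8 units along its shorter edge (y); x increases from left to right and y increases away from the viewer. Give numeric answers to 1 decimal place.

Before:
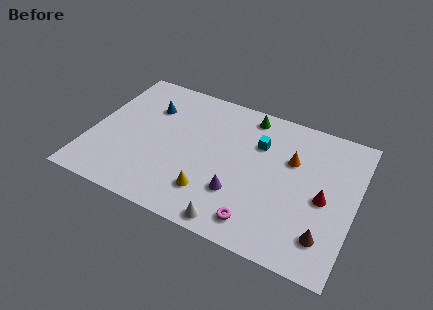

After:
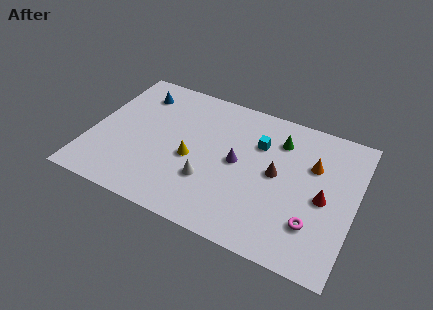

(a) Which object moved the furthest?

the brown cone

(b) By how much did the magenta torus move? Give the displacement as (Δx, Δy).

(2.9, 1.1)

From the two frames, the magenta torus sits at roughly (9.9, 1.5) before and (12.8, 2.6) after.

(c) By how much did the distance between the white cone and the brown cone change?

-0.9

The distance was about 5.0 in the first image and 4.1 in the second, so they moved 0.9 units closer together.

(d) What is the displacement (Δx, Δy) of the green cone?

(1.9, -1.1)

The green cone was at about (8.5, 8.6) and moved to about (10.4, 7.5).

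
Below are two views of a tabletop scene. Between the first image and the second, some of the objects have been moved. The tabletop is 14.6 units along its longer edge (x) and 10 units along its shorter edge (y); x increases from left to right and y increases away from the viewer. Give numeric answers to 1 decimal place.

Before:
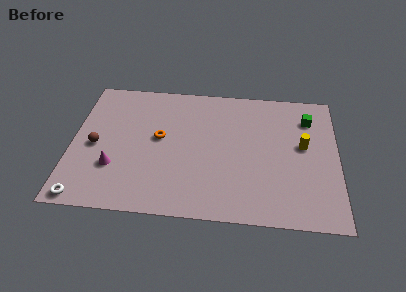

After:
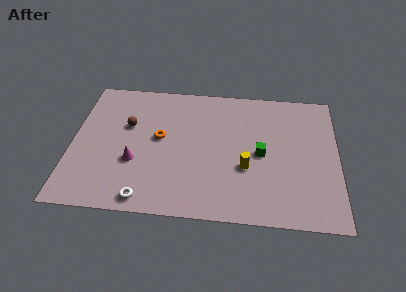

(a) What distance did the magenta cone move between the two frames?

1.2

The magenta cone moved from about (2.4, 3.1) to (3.5, 3.6), a distance of √(1.1² + 0.5²) ≈ 1.2.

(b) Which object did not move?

the orange torus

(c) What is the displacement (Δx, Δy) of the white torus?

(3.3, 0.2)

The white torus was at about (0.9, 0.8) and moved to about (4.2, 1.0).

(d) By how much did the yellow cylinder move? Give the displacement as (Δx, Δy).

(-3.1, -1.9)

The yellow cylinder started near (12.7, 5.6) and ended near (9.6, 3.7).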